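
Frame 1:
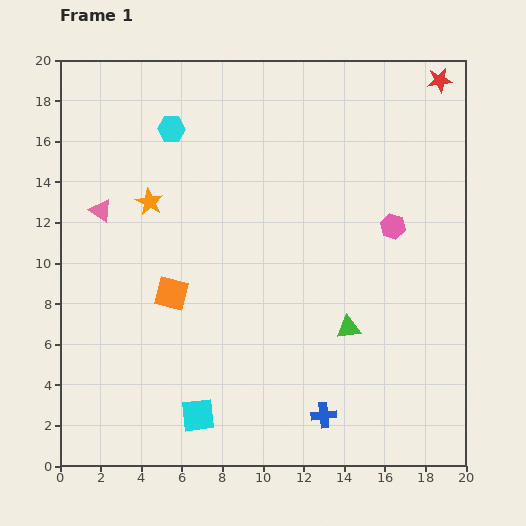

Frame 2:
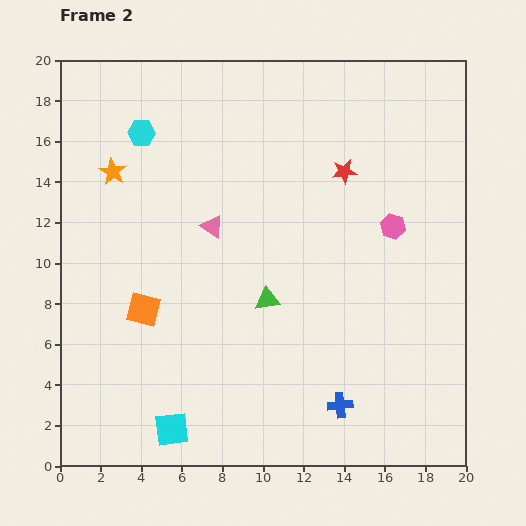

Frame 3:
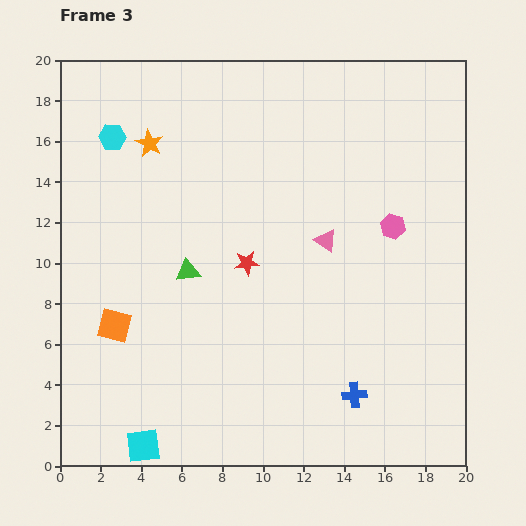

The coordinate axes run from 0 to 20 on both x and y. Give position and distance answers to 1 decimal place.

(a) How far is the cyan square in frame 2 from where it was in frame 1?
1.5

The cyan square moved from (6.8, 2.5) to (5.5, 1.8), a distance of √(1.3² + 0.7²) ≈ 1.5.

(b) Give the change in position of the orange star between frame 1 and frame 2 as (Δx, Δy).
(-1.8, 1.5)

The orange star was at (4.4, 13.0) in frame 1 and (2.6, 14.5) in frame 2.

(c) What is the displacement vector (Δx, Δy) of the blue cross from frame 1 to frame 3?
(1.5, 1.0)

The blue cross was at (13.0, 2.5) in frame 1 and (14.5, 3.5) in frame 3.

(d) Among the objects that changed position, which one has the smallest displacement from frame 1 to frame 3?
the blue cross

(moved 1.8)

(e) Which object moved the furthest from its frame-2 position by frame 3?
the red star

(moved 6.6; next 5.6)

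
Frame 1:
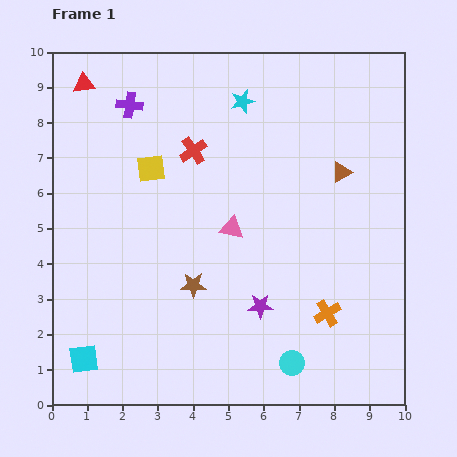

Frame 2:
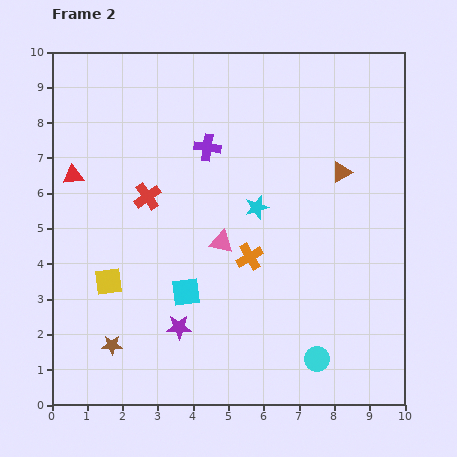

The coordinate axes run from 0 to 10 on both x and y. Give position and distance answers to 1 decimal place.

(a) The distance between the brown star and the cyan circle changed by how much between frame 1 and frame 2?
+2.2

Distance in frame 1: 3.6. Distance in frame 2: 5.8.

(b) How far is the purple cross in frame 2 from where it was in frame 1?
2.5

The purple cross moved from (2.2, 8.5) to (4.4, 7.3), a distance of √(2.2² + 1.2²) ≈ 2.5.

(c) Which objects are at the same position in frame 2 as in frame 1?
the brown triangle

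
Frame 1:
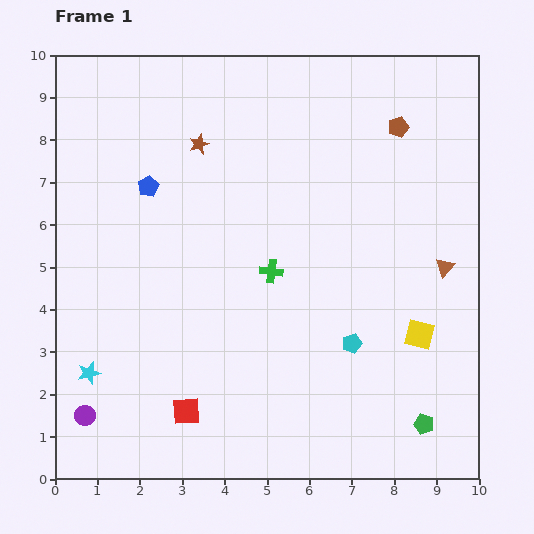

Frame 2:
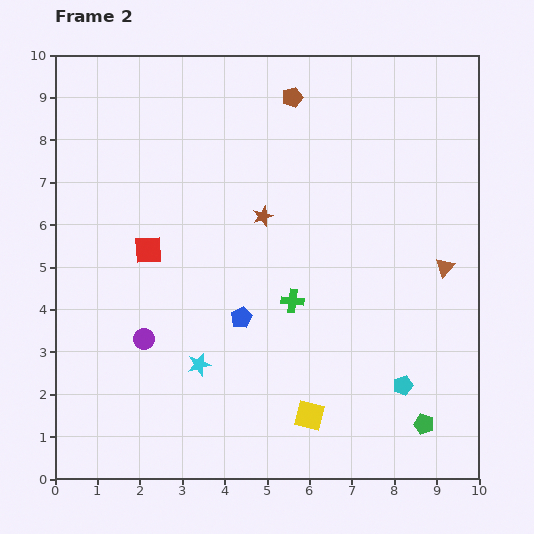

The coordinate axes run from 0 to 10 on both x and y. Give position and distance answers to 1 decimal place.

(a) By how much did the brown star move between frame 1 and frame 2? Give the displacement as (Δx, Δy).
(1.5, -1.7)

The brown star was at (3.4, 7.9) in frame 1 and (4.9, 6.2) in frame 2.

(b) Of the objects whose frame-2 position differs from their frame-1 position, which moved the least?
the green cross

(moved 0.9)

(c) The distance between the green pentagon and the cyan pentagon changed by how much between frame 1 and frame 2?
-1.5

Distance in frame 1: 2.5. Distance in frame 2: 1.0.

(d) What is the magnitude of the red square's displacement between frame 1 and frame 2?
3.9

The red square moved from (3.1, 1.6) to (2.2, 5.4), a distance of √(0.9² + 3.8²) ≈ 3.9.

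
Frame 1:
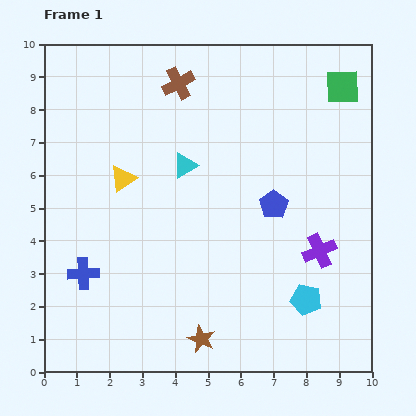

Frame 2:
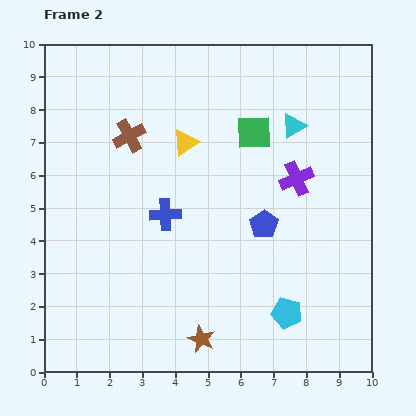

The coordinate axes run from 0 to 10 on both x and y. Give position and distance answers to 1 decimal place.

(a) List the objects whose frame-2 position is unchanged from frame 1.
the brown star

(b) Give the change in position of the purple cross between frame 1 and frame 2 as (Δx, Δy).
(-0.7, 2.2)

The purple cross was at (8.4, 3.7) in frame 1 and (7.7, 5.9) in frame 2.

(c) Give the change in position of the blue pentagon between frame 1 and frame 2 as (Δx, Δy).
(-0.3, -0.6)

The blue pentagon was at (7.0, 5.1) in frame 1 and (6.7, 4.5) in frame 2.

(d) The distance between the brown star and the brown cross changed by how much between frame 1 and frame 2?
-1.2

Distance in frame 1: 7.8. Distance in frame 2: 6.6.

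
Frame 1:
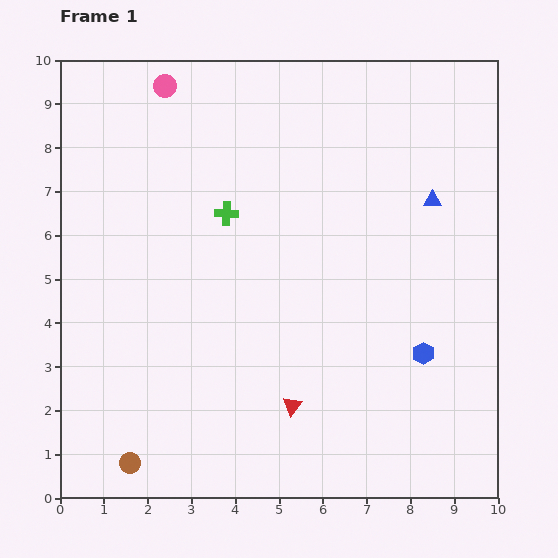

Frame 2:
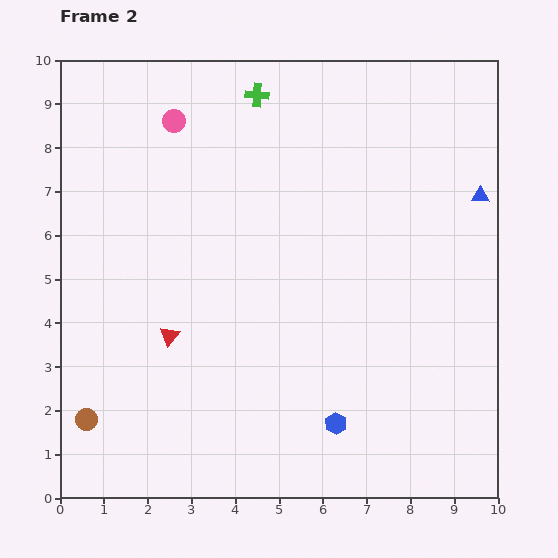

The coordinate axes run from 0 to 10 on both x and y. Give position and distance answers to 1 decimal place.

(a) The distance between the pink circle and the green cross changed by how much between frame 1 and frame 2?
-1.2

Distance in frame 1: 3.2. Distance in frame 2: 2.0.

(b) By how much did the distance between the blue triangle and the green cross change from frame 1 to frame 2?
+0.9

Distance in frame 1: 4.7. Distance in frame 2: 5.6.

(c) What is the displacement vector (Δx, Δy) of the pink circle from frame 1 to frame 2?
(0.2, -0.8)

The pink circle was at (2.4, 9.4) in frame 1 and (2.6, 8.6) in frame 2.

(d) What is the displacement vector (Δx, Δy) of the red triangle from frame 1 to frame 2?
(-2.8, 1.6)

The red triangle was at (5.3, 2.1) in frame 1 and (2.5, 3.7) in frame 2.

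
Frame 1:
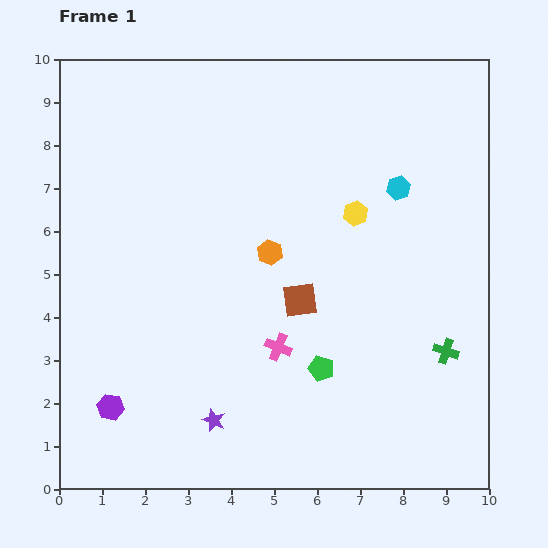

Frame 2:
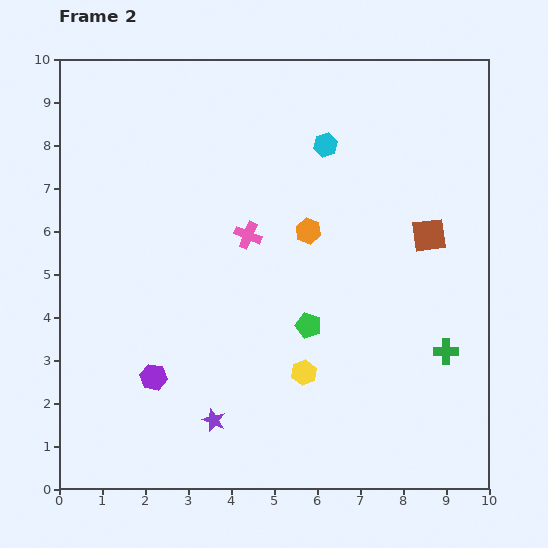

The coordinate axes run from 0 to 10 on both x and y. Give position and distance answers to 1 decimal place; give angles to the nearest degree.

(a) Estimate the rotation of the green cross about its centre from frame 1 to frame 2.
19° counter-clockwise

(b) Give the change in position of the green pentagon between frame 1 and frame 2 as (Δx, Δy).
(-0.3, 1.0)

The green pentagon was at (6.1, 2.8) in frame 1 and (5.8, 3.8) in frame 2.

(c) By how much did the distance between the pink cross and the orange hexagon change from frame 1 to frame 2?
-0.8

Distance in frame 1: 2.2. Distance in frame 2: 1.4.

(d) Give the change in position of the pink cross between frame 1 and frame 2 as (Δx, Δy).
(-0.7, 2.6)

The pink cross was at (5.1, 3.3) in frame 1 and (4.4, 5.9) in frame 2.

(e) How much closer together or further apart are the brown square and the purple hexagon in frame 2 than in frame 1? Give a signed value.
+2.1

Distance in frame 1: 5.1. Distance in frame 2: 7.2.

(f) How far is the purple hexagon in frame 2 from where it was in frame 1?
1.2

The purple hexagon moved from (1.2, 1.9) to (2.2, 2.6), a distance of √(1.0² + 0.7²) ≈ 1.2.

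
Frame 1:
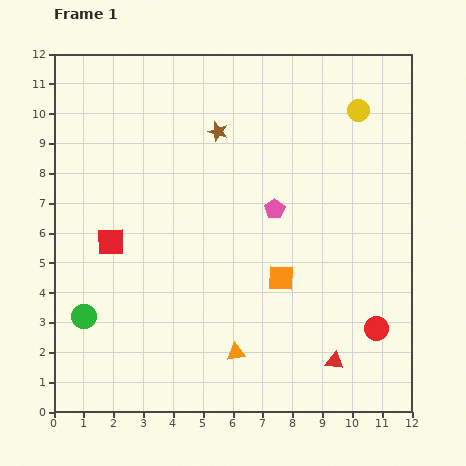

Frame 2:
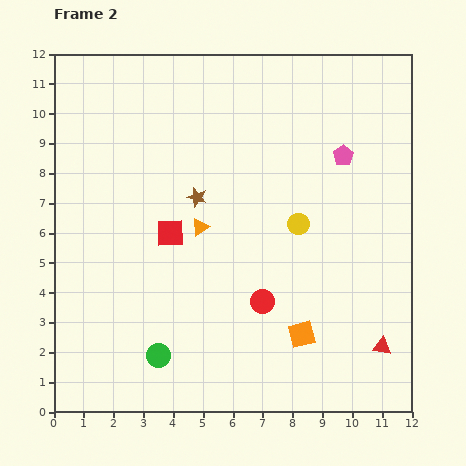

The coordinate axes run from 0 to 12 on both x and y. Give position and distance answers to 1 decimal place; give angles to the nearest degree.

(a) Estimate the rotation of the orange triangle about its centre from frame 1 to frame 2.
22° counter-clockwise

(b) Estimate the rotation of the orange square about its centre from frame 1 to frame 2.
18° counter-clockwise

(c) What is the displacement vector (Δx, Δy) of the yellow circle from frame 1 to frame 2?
(-2.0, -3.8)

The yellow circle was at (10.2, 10.1) in frame 1 and (8.2, 6.3) in frame 2.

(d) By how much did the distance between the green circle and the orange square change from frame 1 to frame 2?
-1.8

Distance in frame 1: 6.7. Distance in frame 2: 4.9.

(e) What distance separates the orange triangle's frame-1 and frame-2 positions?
4.4

The orange triangle moved from (6.1, 2.0) to (4.9, 6.2), a distance of √(1.2² + 4.2²) ≈ 4.4.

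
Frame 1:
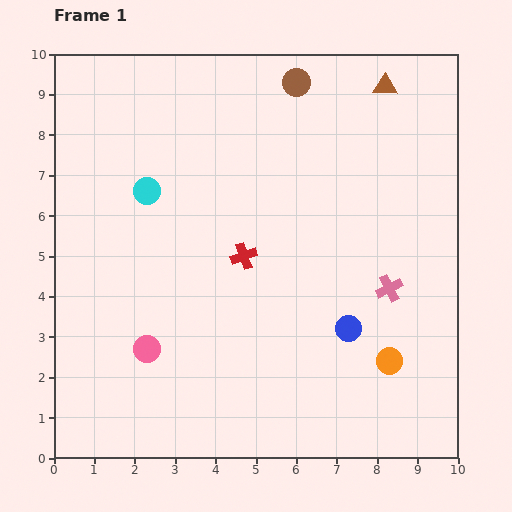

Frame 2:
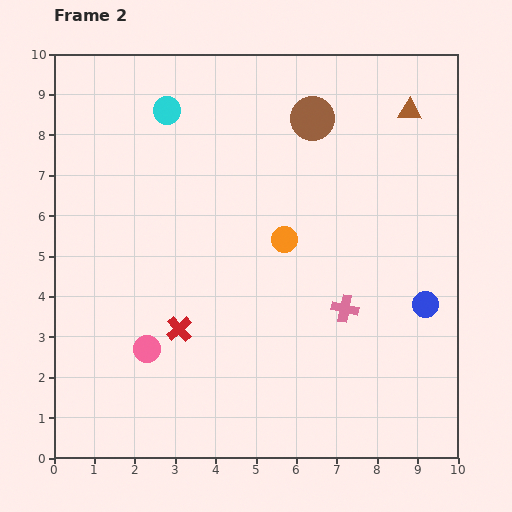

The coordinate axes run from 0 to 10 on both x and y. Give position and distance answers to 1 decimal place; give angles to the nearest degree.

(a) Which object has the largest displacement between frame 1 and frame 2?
the orange circle

(moved 4.0; next 2.4)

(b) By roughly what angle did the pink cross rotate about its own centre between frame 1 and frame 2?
39° clockwise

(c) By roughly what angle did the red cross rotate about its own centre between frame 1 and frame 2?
23° counter-clockwise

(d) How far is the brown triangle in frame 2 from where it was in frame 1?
0.8

The brown triangle moved from (8.2, 9.2) to (8.8, 8.6), a distance of √(0.6² + 0.6²) ≈ 0.8.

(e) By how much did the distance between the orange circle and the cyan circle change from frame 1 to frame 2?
-3.0

Distance in frame 1: 7.3. Distance in frame 2: 4.3.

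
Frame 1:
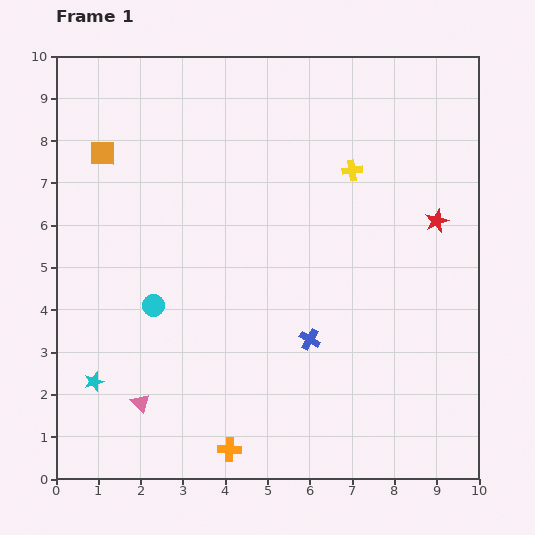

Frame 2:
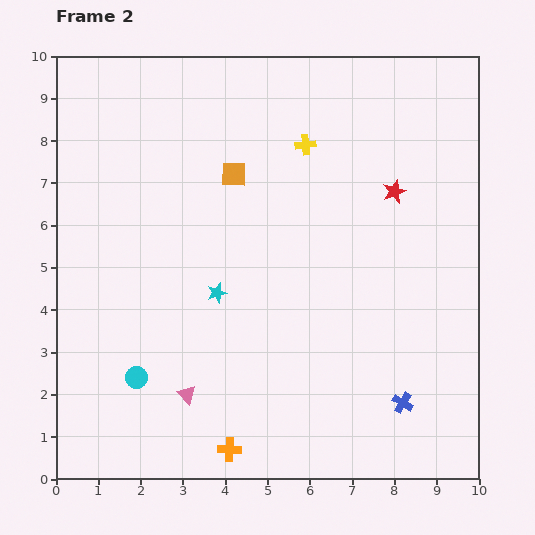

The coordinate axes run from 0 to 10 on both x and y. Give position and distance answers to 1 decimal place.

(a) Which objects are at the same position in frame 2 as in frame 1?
the orange cross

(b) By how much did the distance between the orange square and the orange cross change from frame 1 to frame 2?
-1.1

Distance in frame 1: 7.6. Distance in frame 2: 6.5.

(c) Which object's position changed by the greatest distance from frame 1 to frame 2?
the cyan star

(moved 3.6; next 3.1)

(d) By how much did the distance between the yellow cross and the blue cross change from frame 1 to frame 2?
+2.4

Distance in frame 1: 4.1. Distance in frame 2: 6.5.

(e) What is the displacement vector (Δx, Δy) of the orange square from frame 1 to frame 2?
(3.1, -0.5)

The orange square was at (1.1, 7.7) in frame 1 and (4.2, 7.2) in frame 2.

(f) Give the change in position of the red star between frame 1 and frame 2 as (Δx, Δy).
(-1.0, 0.7)

The red star was at (9.0, 6.1) in frame 1 and (8.0, 6.8) in frame 2.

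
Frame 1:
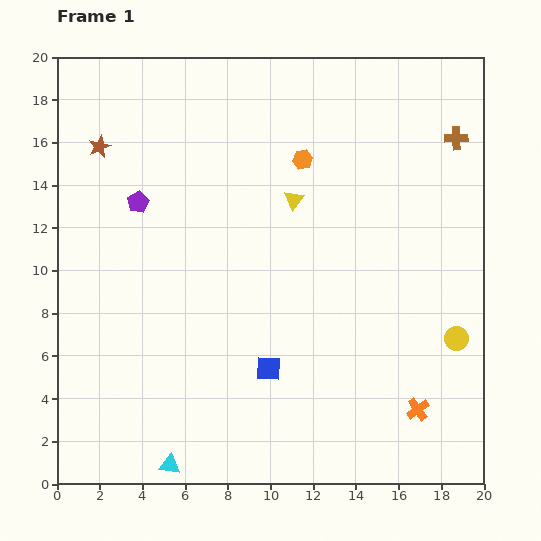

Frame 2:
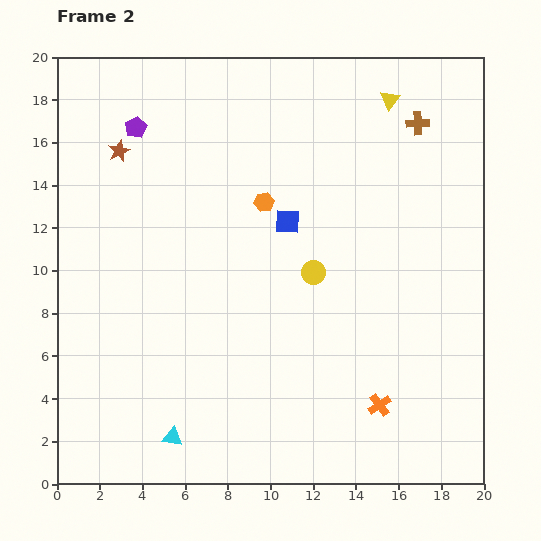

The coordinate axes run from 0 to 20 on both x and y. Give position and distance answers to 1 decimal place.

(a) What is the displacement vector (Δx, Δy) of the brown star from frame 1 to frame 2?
(0.9, -0.2)

The brown star was at (2.0, 15.8) in frame 1 and (2.9, 15.6) in frame 2.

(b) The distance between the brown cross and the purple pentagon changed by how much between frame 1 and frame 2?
-2.0

Distance in frame 1: 15.2. Distance in frame 2: 13.2.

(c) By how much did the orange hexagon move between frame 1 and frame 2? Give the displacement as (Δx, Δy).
(-1.8, -2.0)

The orange hexagon was at (11.5, 15.2) in frame 1 and (9.7, 13.2) in frame 2.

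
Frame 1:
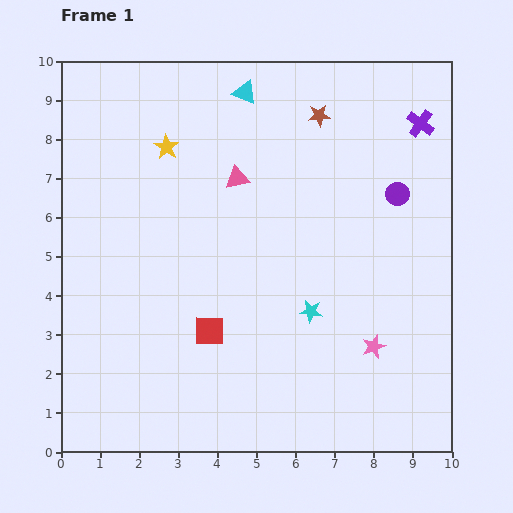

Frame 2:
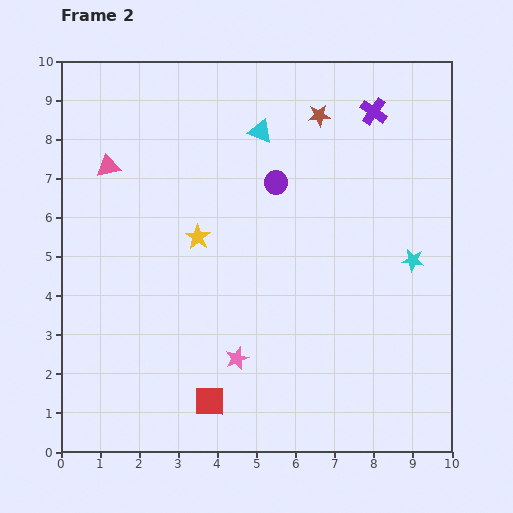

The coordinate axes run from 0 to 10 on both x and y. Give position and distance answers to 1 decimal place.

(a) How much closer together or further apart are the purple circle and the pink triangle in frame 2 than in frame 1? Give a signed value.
+0.2

Distance in frame 1: 4.1. Distance in frame 2: 4.3.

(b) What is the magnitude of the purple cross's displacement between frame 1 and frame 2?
1.2

The purple cross moved from (9.2, 8.4) to (8.0, 8.7), a distance of √(1.2² + 0.3²) ≈ 1.2.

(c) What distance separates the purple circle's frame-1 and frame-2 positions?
3.1

The purple circle moved from (8.6, 6.6) to (5.5, 6.9), a distance of √(3.1² + 0.3²) ≈ 3.1.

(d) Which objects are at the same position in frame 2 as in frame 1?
the brown star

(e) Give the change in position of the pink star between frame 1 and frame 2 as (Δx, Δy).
(-3.5, -0.3)

The pink star was at (8.0, 2.7) in frame 1 and (4.5, 2.4) in frame 2.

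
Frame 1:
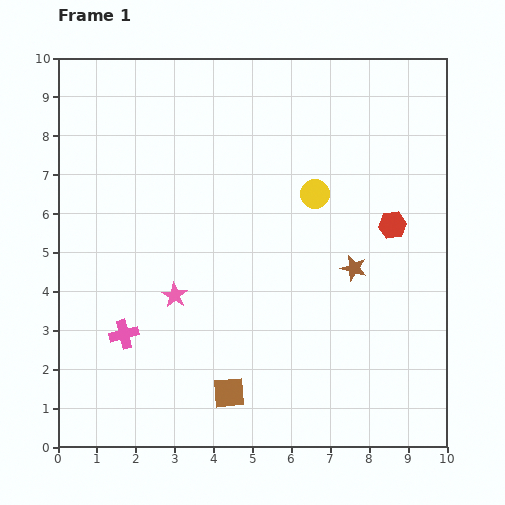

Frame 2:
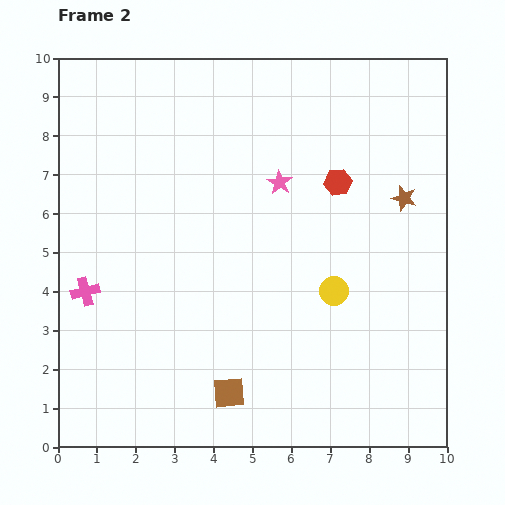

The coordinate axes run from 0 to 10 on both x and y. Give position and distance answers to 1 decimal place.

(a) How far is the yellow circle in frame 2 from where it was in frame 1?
2.5

The yellow circle moved from (6.6, 6.5) to (7.1, 4.0), a distance of √(0.5² + 2.5²) ≈ 2.5.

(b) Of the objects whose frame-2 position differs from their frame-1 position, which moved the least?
the pink cross

(moved 1.5)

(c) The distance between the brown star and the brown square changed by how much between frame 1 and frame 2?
+2.2

Distance in frame 1: 4.5. Distance in frame 2: 6.7.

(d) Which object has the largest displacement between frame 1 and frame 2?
the pink star

(moved 4.0; next 2.5)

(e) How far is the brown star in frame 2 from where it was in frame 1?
2.2

The brown star moved from (7.6, 4.6) to (8.9, 6.4), a distance of √(1.3² + 1.8²) ≈ 2.2.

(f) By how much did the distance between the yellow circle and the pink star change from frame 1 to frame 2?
-1.3

Distance in frame 1: 4.4. Distance in frame 2: 3.1.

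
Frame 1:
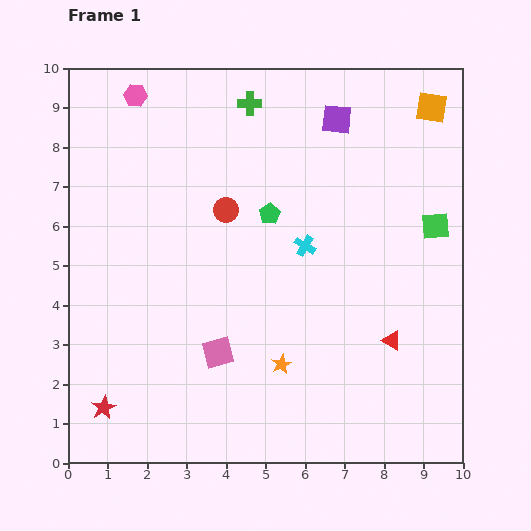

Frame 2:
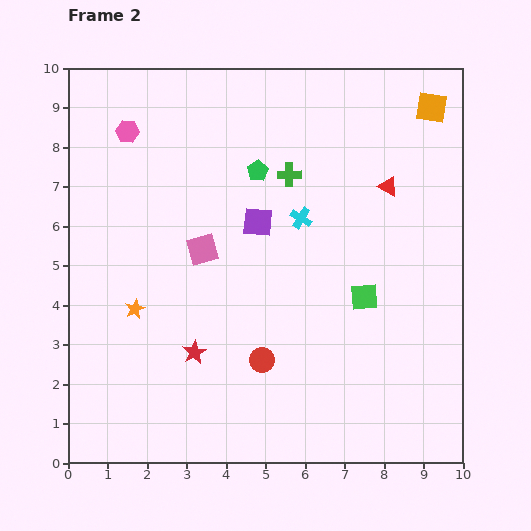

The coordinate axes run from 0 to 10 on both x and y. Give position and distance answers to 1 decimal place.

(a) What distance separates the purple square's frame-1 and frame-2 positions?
3.3

The purple square moved from (6.8, 8.7) to (4.8, 6.1), a distance of √(2.0² + 2.6²) ≈ 3.3.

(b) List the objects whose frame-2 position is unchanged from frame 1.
the orange square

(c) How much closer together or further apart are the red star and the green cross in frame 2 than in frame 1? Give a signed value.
-3.4

Distance in frame 1: 8.5. Distance in frame 2: 5.1.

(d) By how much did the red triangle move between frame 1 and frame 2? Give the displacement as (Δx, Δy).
(-0.1, 3.9)

The red triangle was at (8.2, 3.1) in frame 1 and (8.1, 7.0) in frame 2.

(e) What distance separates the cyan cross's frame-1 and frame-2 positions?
0.7

The cyan cross moved from (6.0, 5.5) to (5.9, 6.2), a distance of √(0.1² + 0.7²) ≈ 0.7.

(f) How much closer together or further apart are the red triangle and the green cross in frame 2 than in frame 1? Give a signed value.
-4.5

Distance in frame 1: 7.0. Distance in frame 2: 2.5.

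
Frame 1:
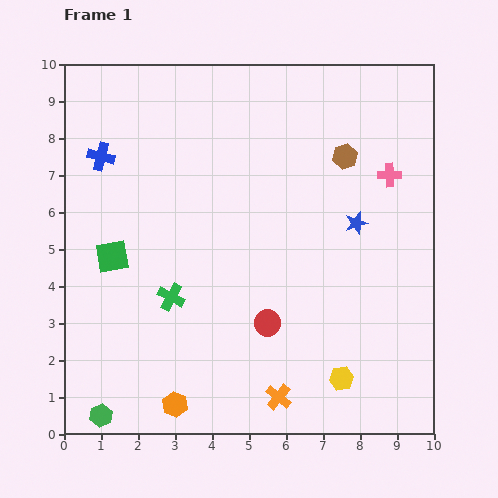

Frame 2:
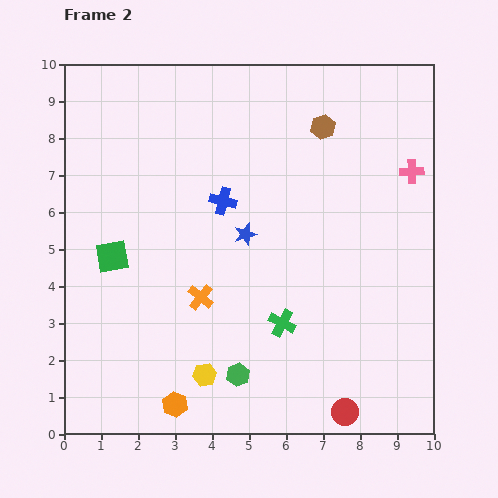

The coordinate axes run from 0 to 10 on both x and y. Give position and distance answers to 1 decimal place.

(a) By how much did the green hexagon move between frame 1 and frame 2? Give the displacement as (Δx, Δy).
(3.7, 1.1)

The green hexagon was at (1.0, 0.5) in frame 1 and (4.7, 1.6) in frame 2.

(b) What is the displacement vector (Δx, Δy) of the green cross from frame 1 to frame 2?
(3.0, -0.7)

The green cross was at (2.9, 3.7) in frame 1 and (5.9, 3.0) in frame 2.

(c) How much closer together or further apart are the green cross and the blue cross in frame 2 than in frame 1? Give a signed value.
-0.5

Distance in frame 1: 4.2. Distance in frame 2: 3.7.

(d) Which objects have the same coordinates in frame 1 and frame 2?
the orange hexagon, the green square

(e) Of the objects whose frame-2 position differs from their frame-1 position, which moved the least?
the pink cross

(moved 0.6)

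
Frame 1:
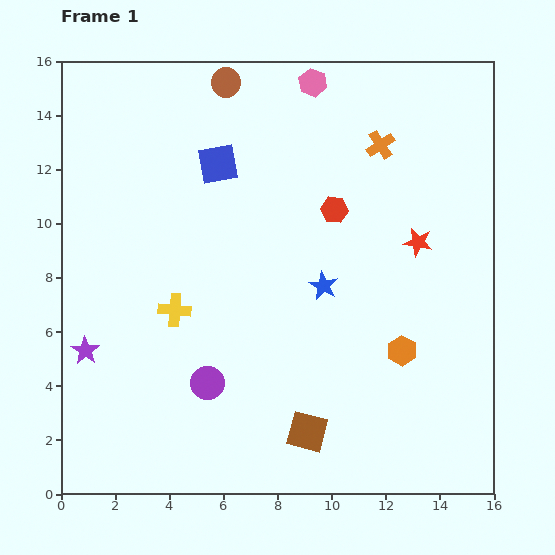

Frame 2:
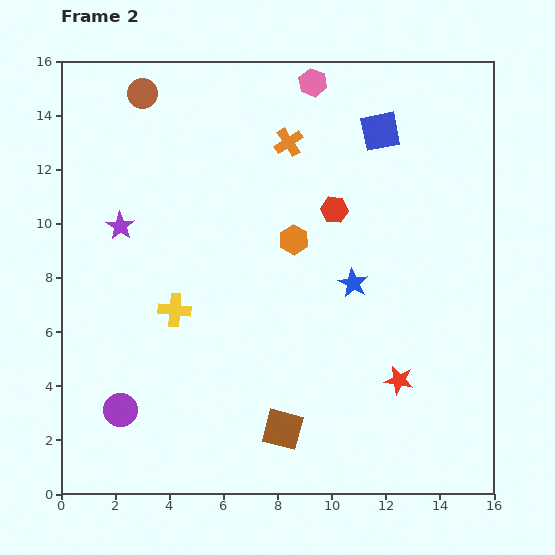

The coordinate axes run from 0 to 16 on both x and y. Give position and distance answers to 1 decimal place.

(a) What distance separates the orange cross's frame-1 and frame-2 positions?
3.4

The orange cross moved from (11.8, 12.9) to (8.4, 13.0), a distance of √(3.4² + 0.1²) ≈ 3.4.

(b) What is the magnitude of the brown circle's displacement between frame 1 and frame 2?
3.1

The brown circle moved from (6.1, 15.2) to (3.0, 14.8), a distance of √(3.1² + 0.4²) ≈ 3.1.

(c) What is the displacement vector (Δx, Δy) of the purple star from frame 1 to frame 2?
(1.3, 4.6)

The purple star was at (0.9, 5.3) in frame 1 and (2.2, 9.9) in frame 2.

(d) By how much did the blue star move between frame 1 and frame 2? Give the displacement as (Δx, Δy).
(1.1, 0.1)

The blue star was at (9.7, 7.7) in frame 1 and (10.8, 7.8) in frame 2.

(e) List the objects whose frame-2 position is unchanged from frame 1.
the yellow cross, the pink hexagon, the red hexagon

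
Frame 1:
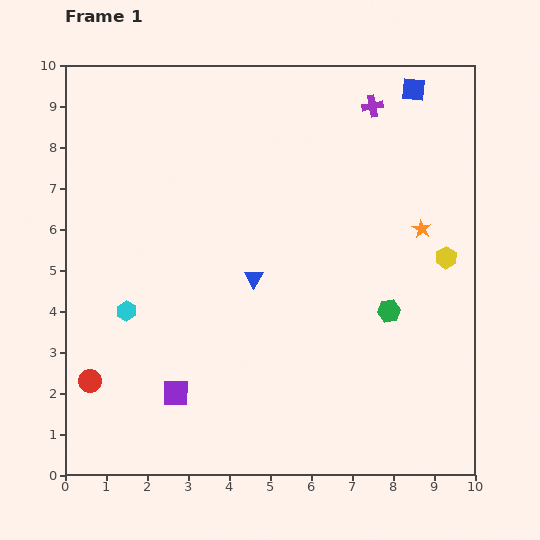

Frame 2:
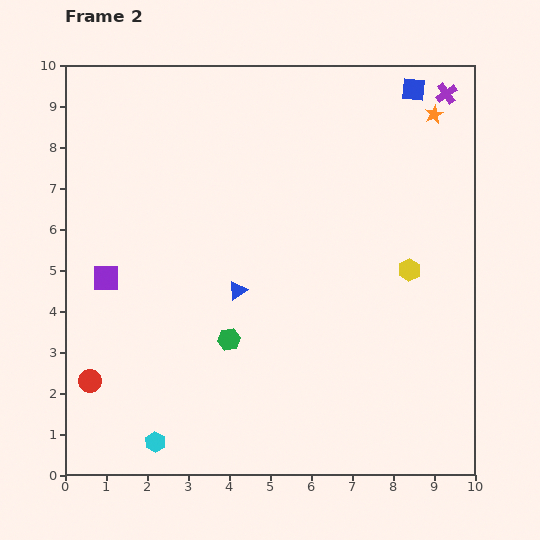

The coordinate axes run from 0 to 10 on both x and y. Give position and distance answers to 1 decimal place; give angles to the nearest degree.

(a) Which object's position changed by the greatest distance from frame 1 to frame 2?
the green hexagon

(moved 4.0; next 3.3)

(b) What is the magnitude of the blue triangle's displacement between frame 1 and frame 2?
0.5

The blue triangle moved from (4.6, 4.8) to (4.2, 4.5), a distance of √(0.4² + 0.3²) ≈ 0.5.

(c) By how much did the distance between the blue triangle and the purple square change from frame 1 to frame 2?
-0.2

Distance in frame 1: 3.4. Distance in frame 2: 3.2.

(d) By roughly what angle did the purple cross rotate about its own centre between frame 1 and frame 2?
24° counter-clockwise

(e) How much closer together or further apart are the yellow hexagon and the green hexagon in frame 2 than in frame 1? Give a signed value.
+2.8

Distance in frame 1: 1.9. Distance in frame 2: 4.7.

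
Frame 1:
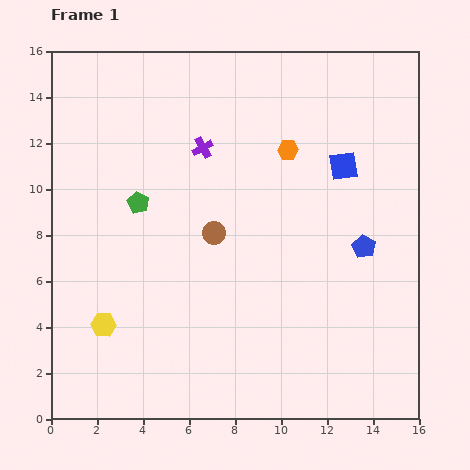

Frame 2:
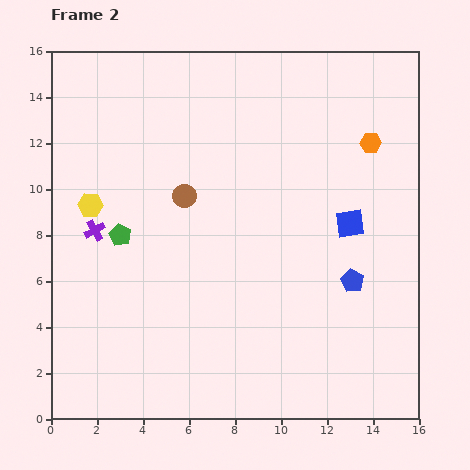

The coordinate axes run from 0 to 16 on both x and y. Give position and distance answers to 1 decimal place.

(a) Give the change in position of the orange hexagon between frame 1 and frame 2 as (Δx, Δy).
(3.6, 0.3)

The orange hexagon was at (10.3, 11.7) in frame 1 and (13.9, 12.0) in frame 2.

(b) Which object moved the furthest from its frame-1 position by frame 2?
the purple cross

(moved 5.9; next 5.2)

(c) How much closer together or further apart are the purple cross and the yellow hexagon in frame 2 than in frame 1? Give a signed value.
-7.7

Distance in frame 1: 8.8. Distance in frame 2: 1.1.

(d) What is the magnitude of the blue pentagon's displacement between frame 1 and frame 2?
1.6

The blue pentagon moved from (13.6, 7.5) to (13.1, 6.0), a distance of √(0.5² + 1.5²) ≈ 1.6.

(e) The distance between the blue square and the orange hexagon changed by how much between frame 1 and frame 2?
+1.1

Distance in frame 1: 2.5. Distance in frame 2: 3.6.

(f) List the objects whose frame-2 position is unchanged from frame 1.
none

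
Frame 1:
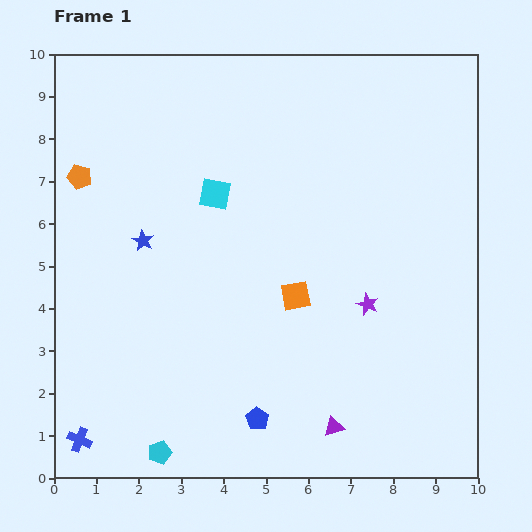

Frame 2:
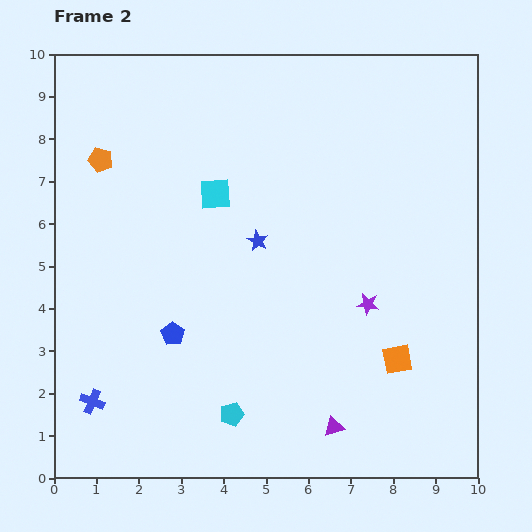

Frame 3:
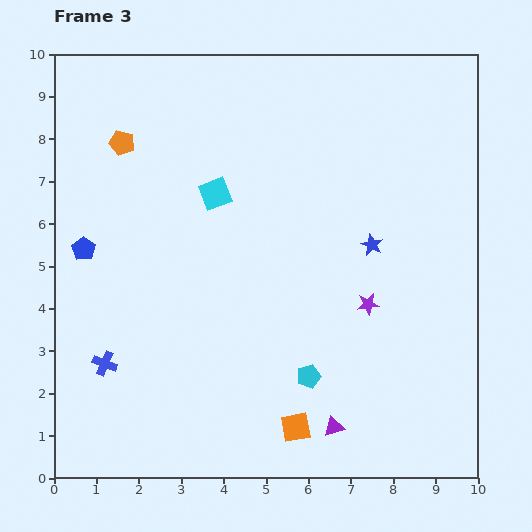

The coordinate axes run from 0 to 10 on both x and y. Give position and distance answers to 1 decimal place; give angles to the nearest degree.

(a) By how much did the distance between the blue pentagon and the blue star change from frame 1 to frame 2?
-2.0

Distance in frame 1: 5.0. Distance in frame 2: 3.0.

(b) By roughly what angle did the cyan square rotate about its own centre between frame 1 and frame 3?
32° counter-clockwise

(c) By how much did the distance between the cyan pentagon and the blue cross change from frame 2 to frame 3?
+1.5

Distance in frame 2: 3.3. Distance in frame 3: 4.8.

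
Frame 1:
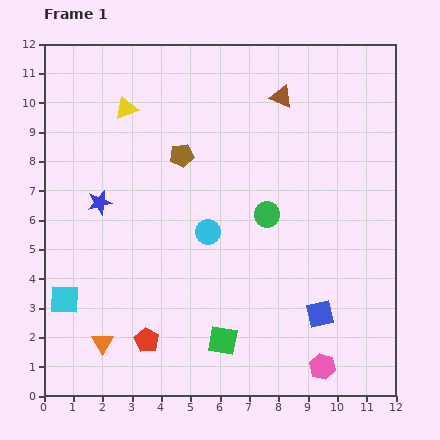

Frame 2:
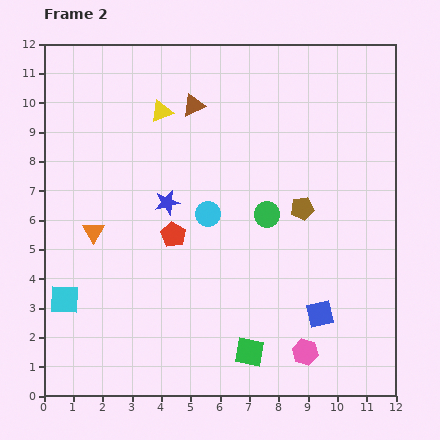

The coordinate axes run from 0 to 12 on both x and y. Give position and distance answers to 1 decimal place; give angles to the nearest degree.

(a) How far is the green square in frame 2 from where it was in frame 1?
1.0

The green square moved from (6.1, 1.9) to (7.0, 1.5), a distance of √(0.9² + 0.4²) ≈ 1.0.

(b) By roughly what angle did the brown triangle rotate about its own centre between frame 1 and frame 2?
47° counter-clockwise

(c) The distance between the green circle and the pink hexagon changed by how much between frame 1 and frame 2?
-0.6

Distance in frame 1: 5.5. Distance in frame 2: 4.9.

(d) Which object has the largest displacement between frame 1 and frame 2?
the brown pentagon

(moved 4.5; next 3.8)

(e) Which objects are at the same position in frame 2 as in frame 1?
the cyan square, the green circle, the blue square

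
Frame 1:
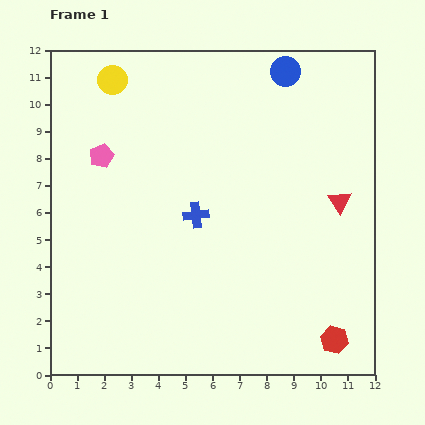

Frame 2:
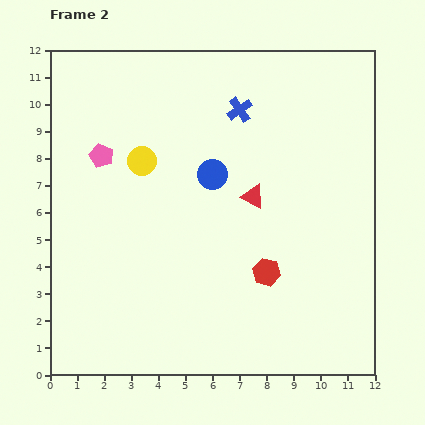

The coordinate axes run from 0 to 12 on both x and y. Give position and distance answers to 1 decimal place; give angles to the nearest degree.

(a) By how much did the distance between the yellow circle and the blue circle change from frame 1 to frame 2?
-3.8

Distance in frame 1: 6.4. Distance in frame 2: 2.6.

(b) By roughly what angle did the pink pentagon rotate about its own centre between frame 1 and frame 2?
26° counter-clockwise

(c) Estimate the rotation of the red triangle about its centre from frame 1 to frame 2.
30° counter-clockwise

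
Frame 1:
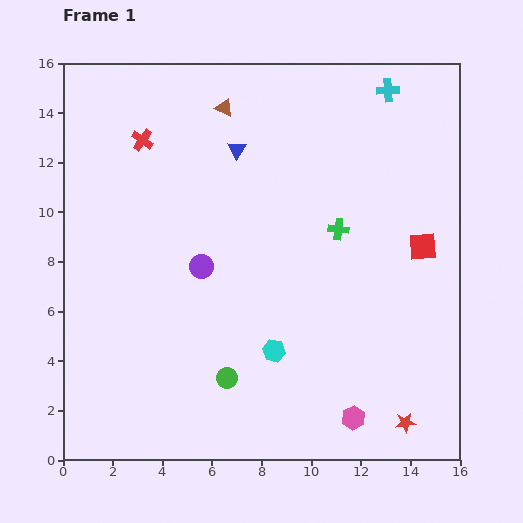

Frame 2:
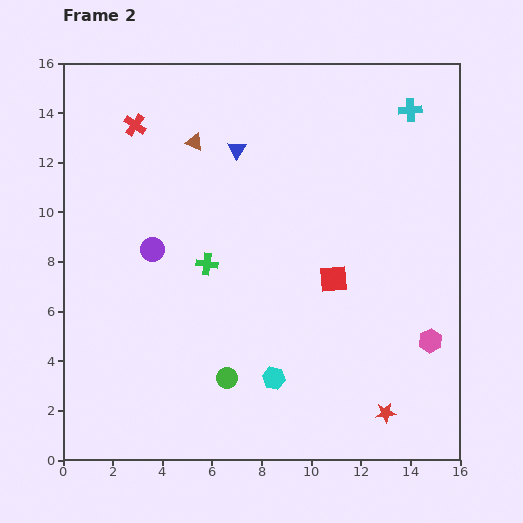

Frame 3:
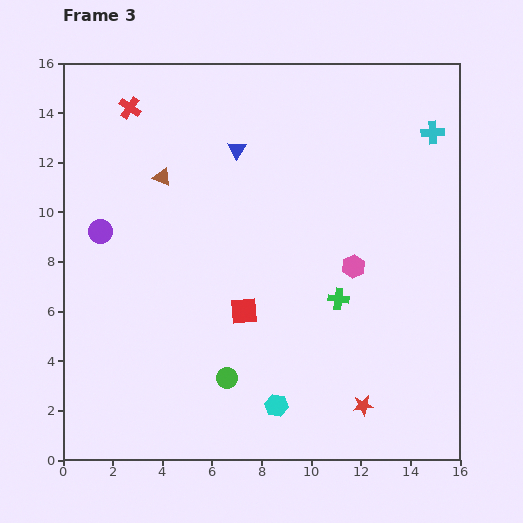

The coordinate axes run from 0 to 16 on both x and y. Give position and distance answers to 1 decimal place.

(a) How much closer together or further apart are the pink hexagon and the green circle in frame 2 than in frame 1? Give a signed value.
+3.0

Distance in frame 1: 5.3. Distance in frame 2: 8.3.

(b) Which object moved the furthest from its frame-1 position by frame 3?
the red square

(moved 7.7; next 6.1)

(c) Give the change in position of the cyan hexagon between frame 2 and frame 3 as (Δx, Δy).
(0.1, -1.1)

The cyan hexagon was at (8.5, 3.3) in frame 2 and (8.6, 2.2) in frame 3.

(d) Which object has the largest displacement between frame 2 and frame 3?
the green cross

(moved 5.5; next 4.3)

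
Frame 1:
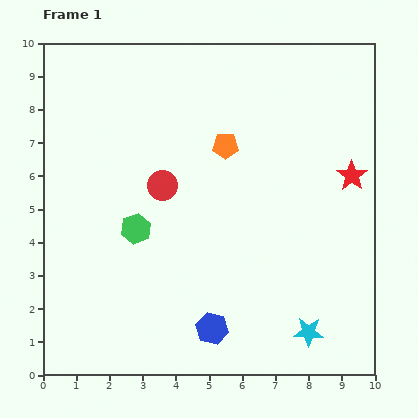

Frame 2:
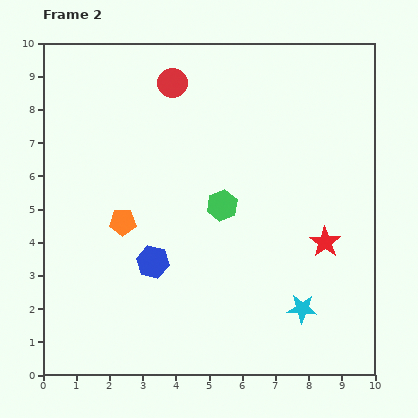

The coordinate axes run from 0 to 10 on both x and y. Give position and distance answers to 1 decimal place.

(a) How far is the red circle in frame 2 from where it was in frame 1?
3.1

The red circle moved from (3.6, 5.7) to (3.9, 8.8), a distance of √(0.3² + 3.1²) ≈ 3.1.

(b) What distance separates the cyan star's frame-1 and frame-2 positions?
0.7

The cyan star moved from (8.0, 1.3) to (7.8, 2.0), a distance of √(0.2² + 0.7²) ≈ 0.7.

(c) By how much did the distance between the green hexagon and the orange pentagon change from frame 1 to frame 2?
-0.7

Distance in frame 1: 3.7. Distance in frame 2: 3.0.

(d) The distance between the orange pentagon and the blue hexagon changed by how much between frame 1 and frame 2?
-4.0

Distance in frame 1: 5.5. Distance in frame 2: 1.5.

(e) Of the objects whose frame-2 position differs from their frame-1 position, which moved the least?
the cyan star

(moved 0.7)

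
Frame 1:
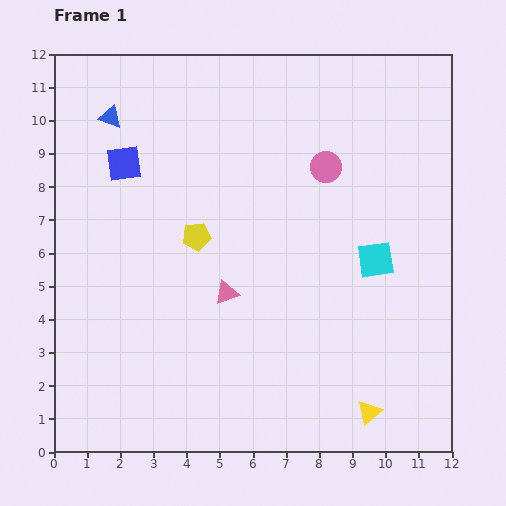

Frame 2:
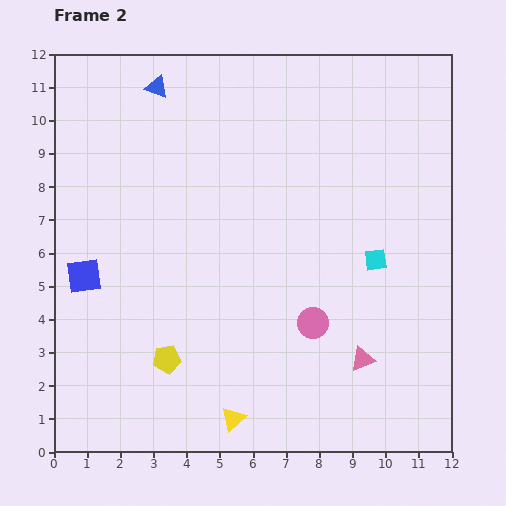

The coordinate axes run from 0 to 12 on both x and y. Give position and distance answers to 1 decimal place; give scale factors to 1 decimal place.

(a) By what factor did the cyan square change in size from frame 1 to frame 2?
0.6×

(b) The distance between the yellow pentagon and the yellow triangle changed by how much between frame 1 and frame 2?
-4.7

Distance in frame 1: 7.4. Distance in frame 2: 2.7.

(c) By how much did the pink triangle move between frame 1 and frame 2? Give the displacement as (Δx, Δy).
(4.1, -2.0)

The pink triangle was at (5.2, 4.8) in frame 1 and (9.3, 2.8) in frame 2.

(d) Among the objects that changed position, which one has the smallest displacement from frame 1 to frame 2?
the blue triangle

(moved 1.7)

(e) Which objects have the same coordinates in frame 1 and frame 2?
the cyan square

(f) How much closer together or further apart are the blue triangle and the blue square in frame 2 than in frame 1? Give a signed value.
+4.6

Distance in frame 1: 1.5. Distance in frame 2: 6.1.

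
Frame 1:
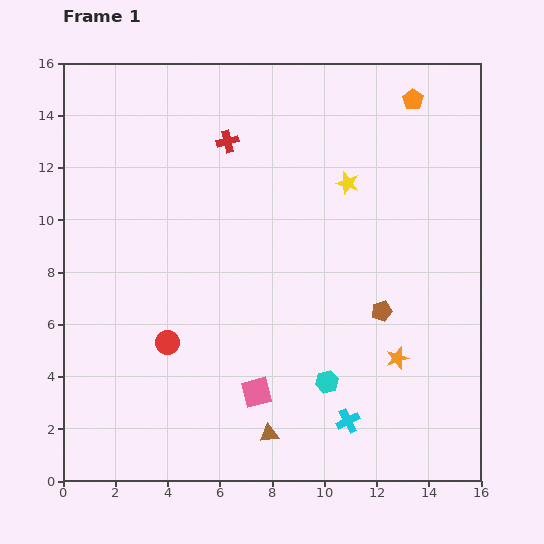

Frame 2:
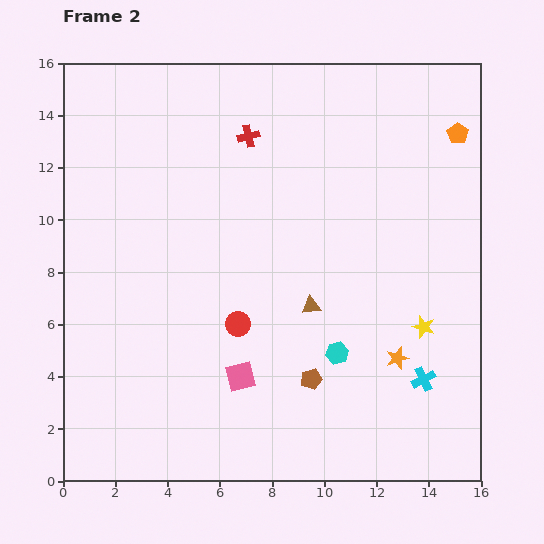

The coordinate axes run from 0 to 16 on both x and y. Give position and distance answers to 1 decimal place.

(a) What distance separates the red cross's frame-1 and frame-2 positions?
0.8

The red cross moved from (6.3, 13.0) to (7.1, 13.2), a distance of √(0.8² + 0.2²) ≈ 0.8.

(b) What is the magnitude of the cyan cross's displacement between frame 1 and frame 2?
3.3

The cyan cross moved from (10.9, 2.3) to (13.8, 3.9), a distance of √(2.9² + 1.6²) ≈ 3.3.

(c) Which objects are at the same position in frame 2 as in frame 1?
the orange star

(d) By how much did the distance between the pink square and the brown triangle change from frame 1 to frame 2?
+2.1

Distance in frame 1: 1.7. Distance in frame 2: 3.8.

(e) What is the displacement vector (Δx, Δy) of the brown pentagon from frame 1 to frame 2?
(-2.7, -2.6)

The brown pentagon was at (12.2, 6.5) in frame 1 and (9.5, 3.9) in frame 2.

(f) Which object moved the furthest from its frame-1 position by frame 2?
the yellow star

(moved 6.2; next 5.2)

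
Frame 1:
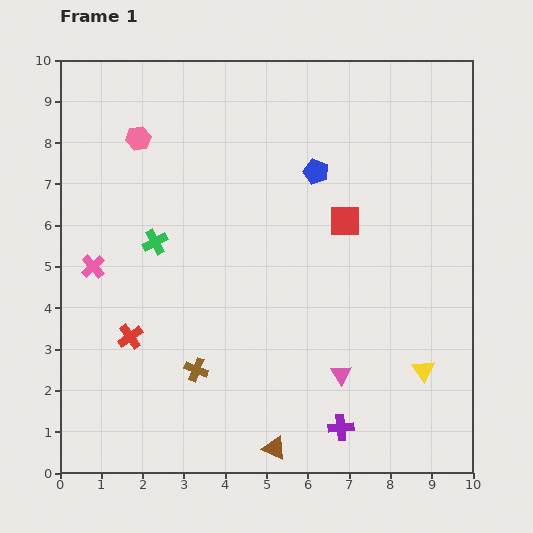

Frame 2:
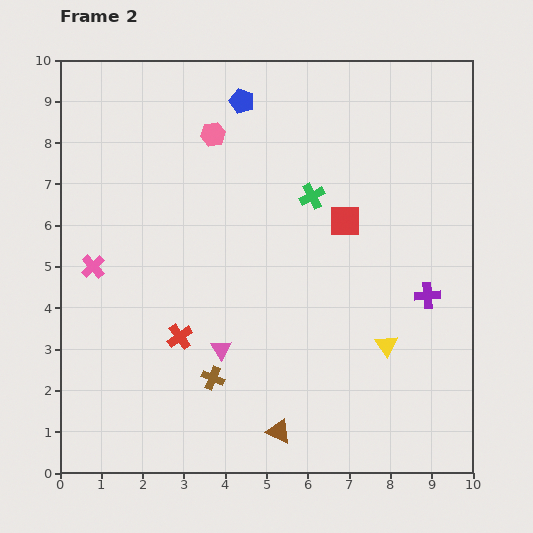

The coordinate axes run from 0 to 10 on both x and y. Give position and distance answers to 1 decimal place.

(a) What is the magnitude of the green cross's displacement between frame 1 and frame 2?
4.0

The green cross moved from (2.3, 5.6) to (6.1, 6.7), a distance of √(3.8² + 1.1²) ≈ 4.0.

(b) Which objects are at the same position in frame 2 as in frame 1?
the pink cross, the red square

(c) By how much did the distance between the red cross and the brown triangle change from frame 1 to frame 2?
-1.1

Distance in frame 1: 4.4. Distance in frame 2: 3.3.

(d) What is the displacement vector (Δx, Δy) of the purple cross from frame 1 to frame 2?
(2.1, 3.2)

The purple cross was at (6.8, 1.1) in frame 1 and (8.9, 4.3) in frame 2.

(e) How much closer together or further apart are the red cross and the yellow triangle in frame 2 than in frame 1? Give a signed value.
-2.1

Distance in frame 1: 7.1. Distance in frame 2: 5.0.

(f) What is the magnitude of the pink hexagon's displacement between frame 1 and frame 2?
1.8

The pink hexagon moved from (1.9, 8.1) to (3.7, 8.2), a distance of √(1.8² + 0.1²) ≈ 1.8.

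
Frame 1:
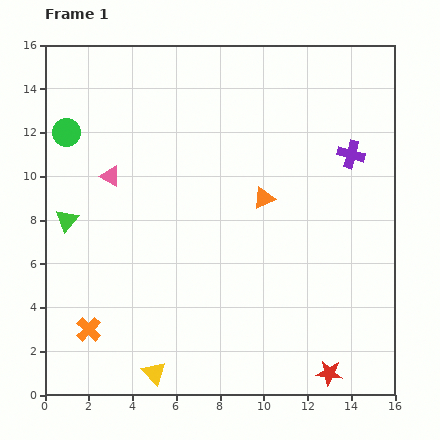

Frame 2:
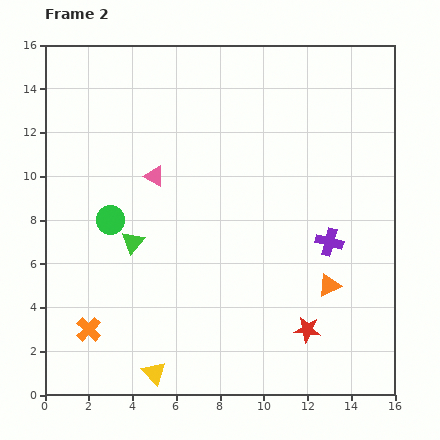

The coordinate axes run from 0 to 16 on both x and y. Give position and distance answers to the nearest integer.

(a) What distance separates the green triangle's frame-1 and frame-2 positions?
3

The green triangle moved from (1, 8) to (4, 7), a distance of √(3² + 1²) ≈ 3.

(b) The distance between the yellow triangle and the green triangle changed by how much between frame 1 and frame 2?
-2

Distance in frame 1: 8. Distance in frame 2: 6.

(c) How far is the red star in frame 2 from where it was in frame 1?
2

The red star moved from (13, 1) to (12, 3), a distance of √(1² + 2²) ≈ 2.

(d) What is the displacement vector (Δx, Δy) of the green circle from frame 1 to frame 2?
(2, -4)

The green circle was at (1, 12) in frame 1 and (3, 8) in frame 2.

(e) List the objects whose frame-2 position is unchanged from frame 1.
the yellow triangle, the orange cross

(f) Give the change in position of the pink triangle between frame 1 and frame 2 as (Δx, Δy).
(2, 0)

The pink triangle was at (3, 10) in frame 1 and (5, 10) in frame 2.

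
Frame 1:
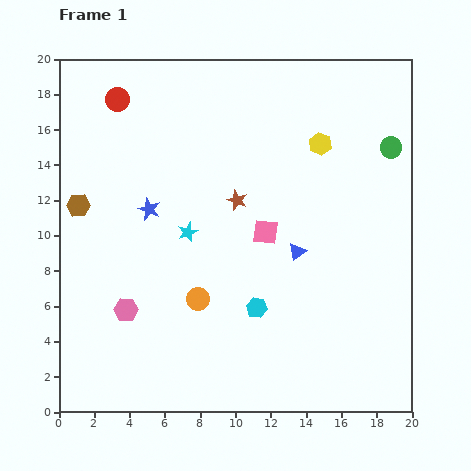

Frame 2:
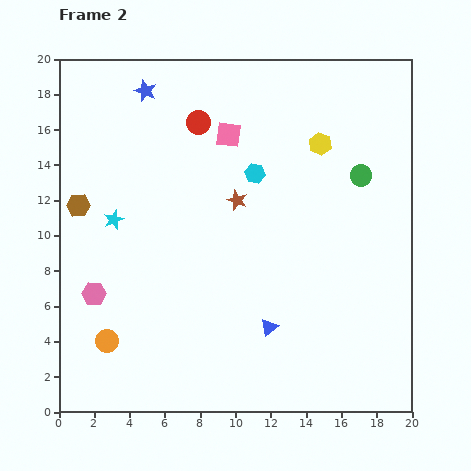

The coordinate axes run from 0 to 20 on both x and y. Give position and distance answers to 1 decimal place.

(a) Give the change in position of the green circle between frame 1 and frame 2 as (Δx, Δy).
(-1.7, -1.6)

The green circle was at (18.8, 15.0) in frame 1 and (17.1, 13.4) in frame 2.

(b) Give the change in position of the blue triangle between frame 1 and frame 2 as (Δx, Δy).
(-1.6, -4.3)

The blue triangle was at (13.5, 9.1) in frame 1 and (11.9, 4.8) in frame 2.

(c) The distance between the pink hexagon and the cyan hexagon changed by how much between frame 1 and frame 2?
+4.0

Distance in frame 1: 7.4. Distance in frame 2: 11.4.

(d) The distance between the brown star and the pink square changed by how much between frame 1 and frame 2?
+1.3

Distance in frame 1: 2.4. Distance in frame 2: 3.7.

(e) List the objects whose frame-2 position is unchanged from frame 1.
the brown star, the brown hexagon, the yellow hexagon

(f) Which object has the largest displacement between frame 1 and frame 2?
the cyan hexagon

(moved 7.6; next 6.7)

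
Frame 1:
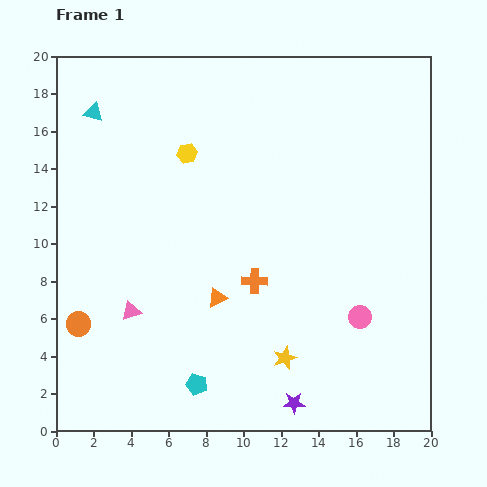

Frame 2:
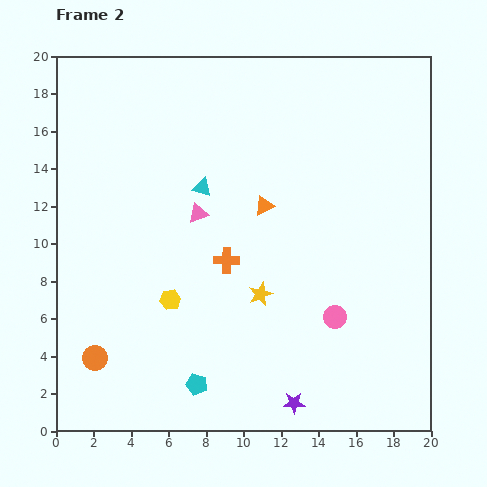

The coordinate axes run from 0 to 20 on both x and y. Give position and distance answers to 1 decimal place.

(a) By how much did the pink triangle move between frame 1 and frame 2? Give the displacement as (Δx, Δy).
(3.6, 5.2)

The pink triangle was at (4.0, 6.4) in frame 1 and (7.6, 11.6) in frame 2.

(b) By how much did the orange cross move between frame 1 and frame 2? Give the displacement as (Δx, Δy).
(-1.5, 1.1)

The orange cross was at (10.6, 8.0) in frame 1 and (9.1, 9.1) in frame 2.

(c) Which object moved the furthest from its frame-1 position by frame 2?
the yellow hexagon

(moved 7.9; next 7.0)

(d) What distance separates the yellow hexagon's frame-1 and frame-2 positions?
7.9

The yellow hexagon moved from (7.0, 14.8) to (6.1, 7.0), a distance of √(0.9² + 7.8²) ≈ 7.9.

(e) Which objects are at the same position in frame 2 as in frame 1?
the cyan pentagon, the purple star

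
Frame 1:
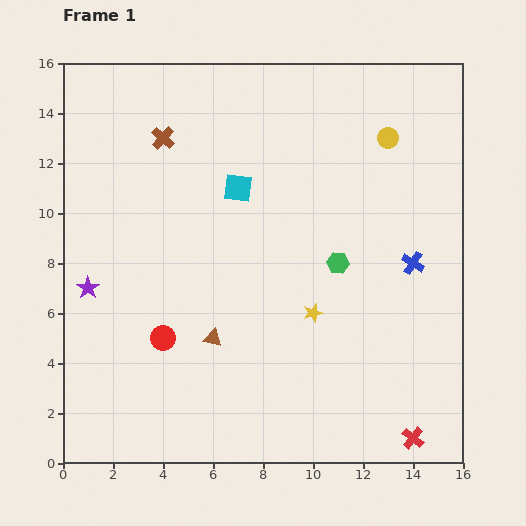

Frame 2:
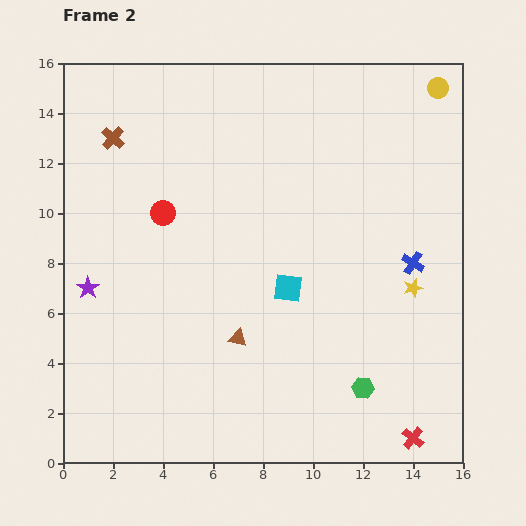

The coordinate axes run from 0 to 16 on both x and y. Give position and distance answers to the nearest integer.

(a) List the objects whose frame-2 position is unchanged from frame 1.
the purple star, the red cross, the blue cross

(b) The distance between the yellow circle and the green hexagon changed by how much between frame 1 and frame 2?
+7

Distance in frame 1: 5. Distance in frame 2: 12.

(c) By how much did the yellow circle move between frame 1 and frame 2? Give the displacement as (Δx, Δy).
(2, 2)

The yellow circle was at (13, 13) in frame 1 and (15, 15) in frame 2.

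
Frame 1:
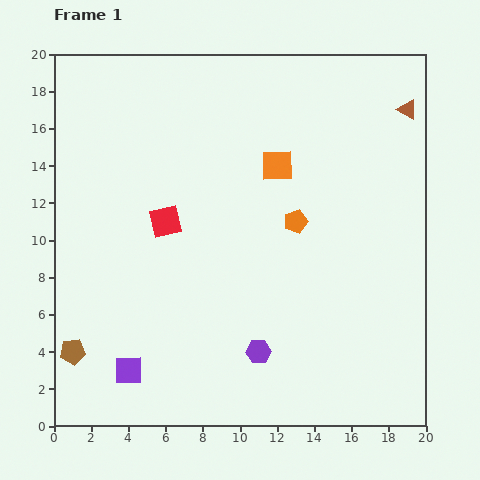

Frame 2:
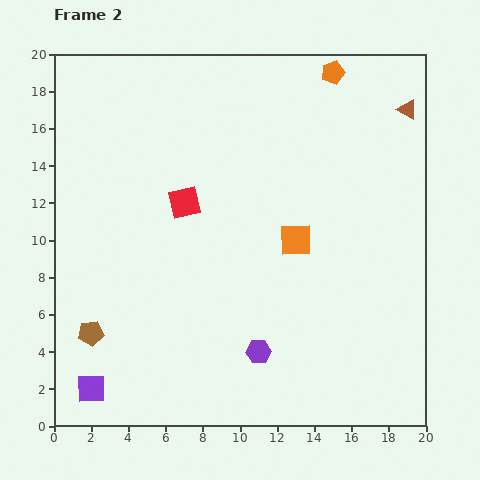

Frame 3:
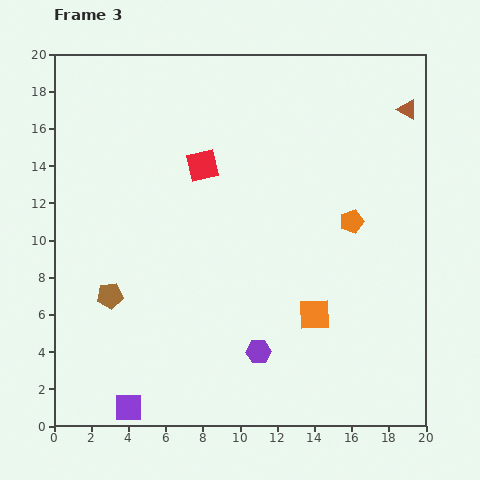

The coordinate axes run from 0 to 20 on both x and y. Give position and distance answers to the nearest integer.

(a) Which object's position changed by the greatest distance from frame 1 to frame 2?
the orange pentagon

(moved 8; next 4)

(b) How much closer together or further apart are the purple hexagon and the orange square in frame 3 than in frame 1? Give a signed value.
-6

Distance in frame 1: 10. Distance in frame 3: 4.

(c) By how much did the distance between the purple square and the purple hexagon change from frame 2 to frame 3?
-1

Distance in frame 2: 9. Distance in frame 3: 8.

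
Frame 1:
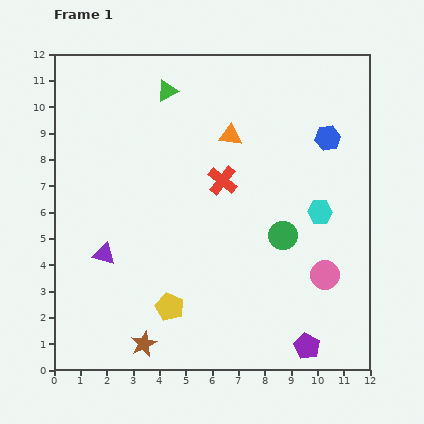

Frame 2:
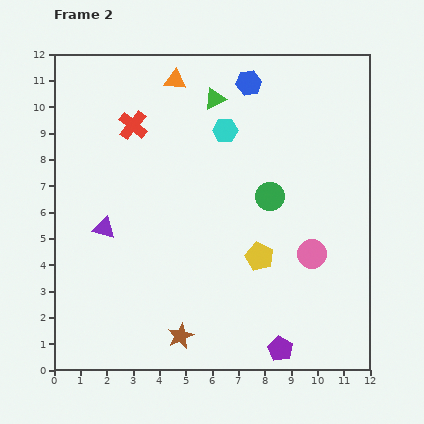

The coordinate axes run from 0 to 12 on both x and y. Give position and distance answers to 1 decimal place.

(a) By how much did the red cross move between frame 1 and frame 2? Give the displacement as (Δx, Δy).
(-3.4, 2.1)

The red cross was at (6.4, 7.2) in frame 1 and (3.0, 9.3) in frame 2.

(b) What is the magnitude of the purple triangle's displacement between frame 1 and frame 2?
1.0

The purple triangle moved from (1.9, 4.4) to (1.9, 5.4), a distance of √(0.0² + 1.0²) ≈ 1.0.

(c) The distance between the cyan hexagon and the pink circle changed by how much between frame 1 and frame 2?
+3.3

Distance in frame 1: 2.4. Distance in frame 2: 5.7.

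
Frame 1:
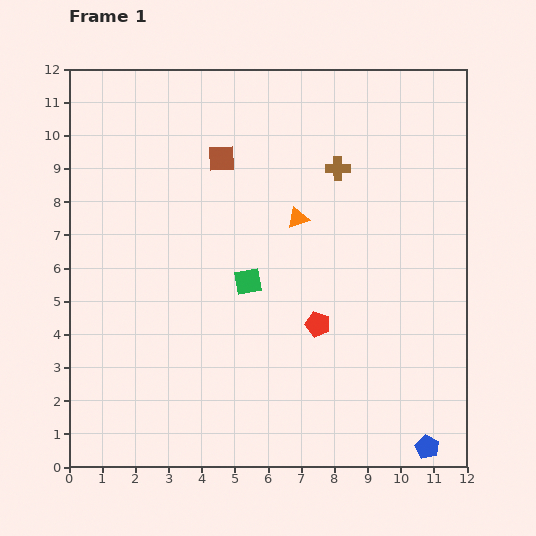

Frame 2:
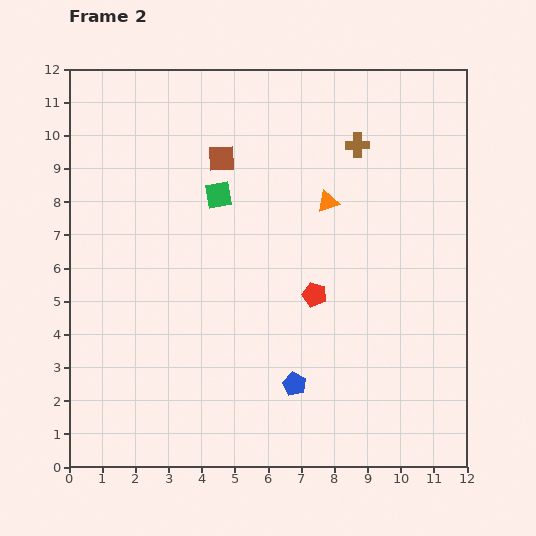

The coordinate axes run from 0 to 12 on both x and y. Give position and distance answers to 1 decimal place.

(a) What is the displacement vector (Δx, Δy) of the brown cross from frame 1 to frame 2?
(0.6, 0.7)

The brown cross was at (8.1, 9.0) in frame 1 and (8.7, 9.7) in frame 2.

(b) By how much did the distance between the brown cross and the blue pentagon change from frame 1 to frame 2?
-1.4

Distance in frame 1: 8.8. Distance in frame 2: 7.4.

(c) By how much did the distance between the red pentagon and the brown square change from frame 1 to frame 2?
-0.8

Distance in frame 1: 5.8. Distance in frame 2: 5.0.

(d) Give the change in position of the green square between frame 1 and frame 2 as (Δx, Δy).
(-0.9, 2.6)

The green square was at (5.4, 5.6) in frame 1 and (4.5, 8.2) in frame 2.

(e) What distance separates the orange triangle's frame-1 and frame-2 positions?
1.0

The orange triangle moved from (6.9, 7.5) to (7.8, 8.0), a distance of √(0.9² + 0.5²) ≈ 1.0.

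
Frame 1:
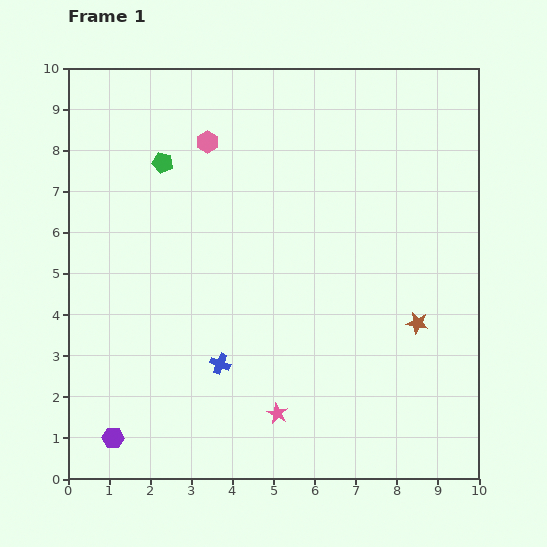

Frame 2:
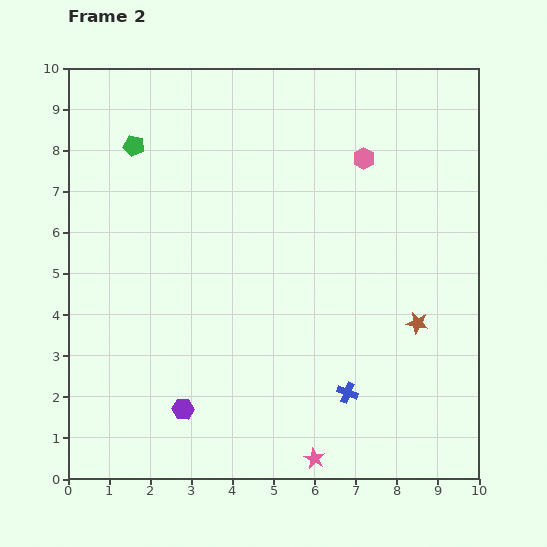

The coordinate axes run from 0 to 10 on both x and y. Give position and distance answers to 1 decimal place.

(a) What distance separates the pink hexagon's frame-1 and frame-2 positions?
3.8

The pink hexagon moved from (3.4, 8.2) to (7.2, 7.8), a distance of √(3.8² + 0.4²) ≈ 3.8.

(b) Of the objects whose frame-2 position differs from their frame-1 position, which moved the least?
the green pentagon

(moved 0.8)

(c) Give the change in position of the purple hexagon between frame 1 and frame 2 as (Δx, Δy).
(1.7, 0.7)

The purple hexagon was at (1.1, 1.0) in frame 1 and (2.8, 1.7) in frame 2.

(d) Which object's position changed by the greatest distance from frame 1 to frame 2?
the pink hexagon

(moved 3.8; next 3.2)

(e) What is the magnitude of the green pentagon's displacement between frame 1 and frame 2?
0.8

The green pentagon moved from (2.3, 7.7) to (1.6, 8.1), a distance of √(0.7² + 0.4²) ≈ 0.8.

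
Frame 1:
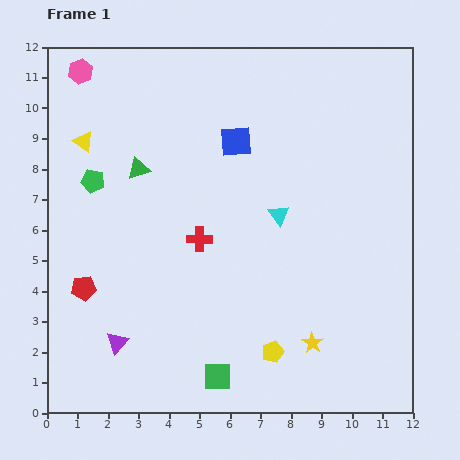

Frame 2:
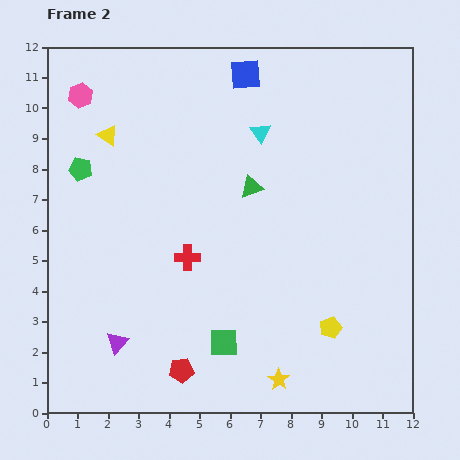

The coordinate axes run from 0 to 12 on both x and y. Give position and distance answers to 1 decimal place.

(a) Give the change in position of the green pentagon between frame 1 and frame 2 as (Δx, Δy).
(-0.4, 0.4)

The green pentagon was at (1.5, 7.6) in frame 1 and (1.1, 8.0) in frame 2.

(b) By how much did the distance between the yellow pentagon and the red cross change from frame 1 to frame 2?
+0.8

Distance in frame 1: 4.4. Distance in frame 2: 5.2.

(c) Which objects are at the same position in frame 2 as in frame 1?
the purple triangle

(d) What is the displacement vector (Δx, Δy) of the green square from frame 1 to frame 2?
(0.2, 1.1)

The green square was at (5.6, 1.2) in frame 1 and (5.8, 2.3) in frame 2.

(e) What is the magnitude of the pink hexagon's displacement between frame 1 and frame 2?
0.8

The pink hexagon moved from (1.1, 11.2) to (1.1, 10.4), a distance of √(0.0² + 0.8²) ≈ 0.8.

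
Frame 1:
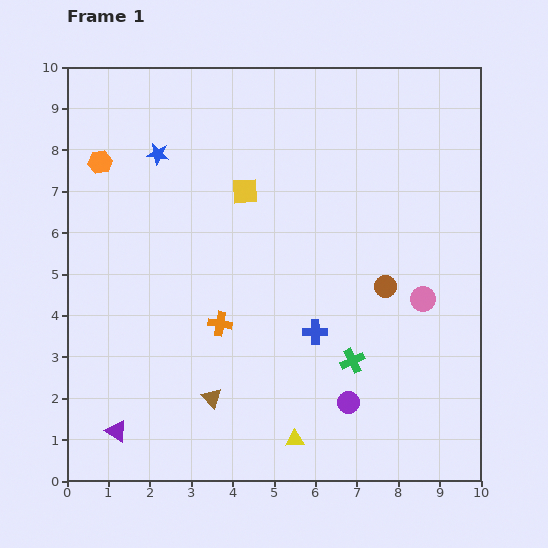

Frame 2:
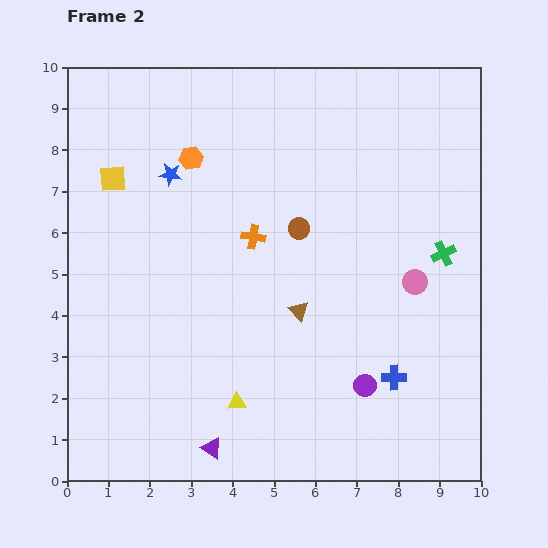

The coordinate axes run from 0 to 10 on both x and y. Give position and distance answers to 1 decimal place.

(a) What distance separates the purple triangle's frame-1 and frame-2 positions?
2.3

The purple triangle moved from (1.2, 1.2) to (3.5, 0.8), a distance of √(2.3² + 0.4²) ≈ 2.3.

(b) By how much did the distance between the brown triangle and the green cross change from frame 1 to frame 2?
+0.3

Distance in frame 1: 3.5. Distance in frame 2: 3.8.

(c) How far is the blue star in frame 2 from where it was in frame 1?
0.6

The blue star moved from (2.2, 7.9) to (2.5, 7.4), a distance of √(0.3² + 0.5²) ≈ 0.6.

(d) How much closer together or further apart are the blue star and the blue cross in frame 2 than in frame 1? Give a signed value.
+1.6

Distance in frame 1: 5.7. Distance in frame 2: 7.3.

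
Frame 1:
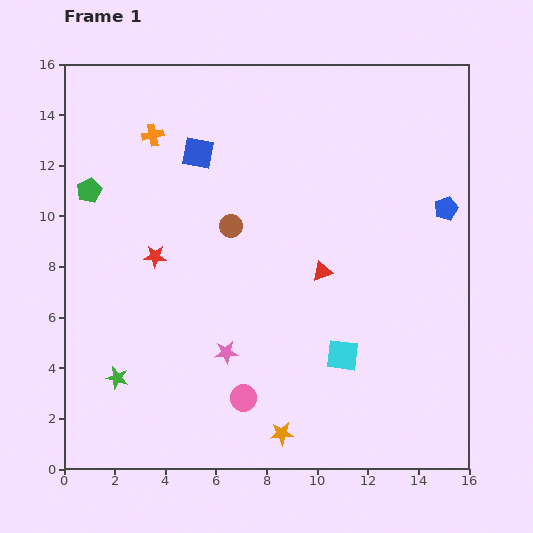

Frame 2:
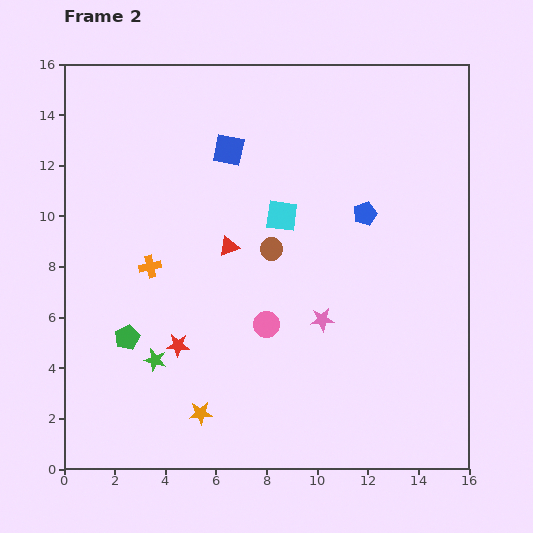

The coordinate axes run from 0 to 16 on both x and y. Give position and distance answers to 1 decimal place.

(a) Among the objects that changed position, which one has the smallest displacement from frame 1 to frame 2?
the blue square

(moved 1.2)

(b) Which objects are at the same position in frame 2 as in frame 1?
none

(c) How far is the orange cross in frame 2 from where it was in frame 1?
5.2

The orange cross moved from (3.5, 13.2) to (3.4, 8.0), a distance of √(0.1² + 5.2²) ≈ 5.2.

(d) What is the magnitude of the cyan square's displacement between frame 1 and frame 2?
6.0

The cyan square moved from (11.0, 4.5) to (8.6, 10.0), a distance of √(2.4² + 5.5²) ≈ 6.0.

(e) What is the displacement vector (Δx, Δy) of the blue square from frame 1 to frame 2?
(1.2, 0.1)

The blue square was at (5.3, 12.5) in frame 1 and (6.5, 12.6) in frame 2.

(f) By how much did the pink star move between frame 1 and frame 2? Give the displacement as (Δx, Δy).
(3.8, 1.3)

The pink star was at (6.4, 4.6) in frame 1 and (10.2, 5.9) in frame 2.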